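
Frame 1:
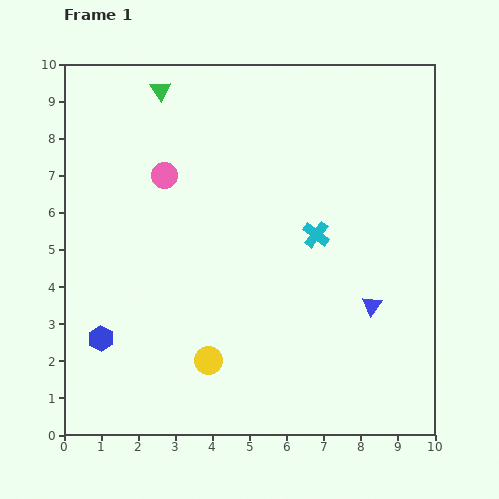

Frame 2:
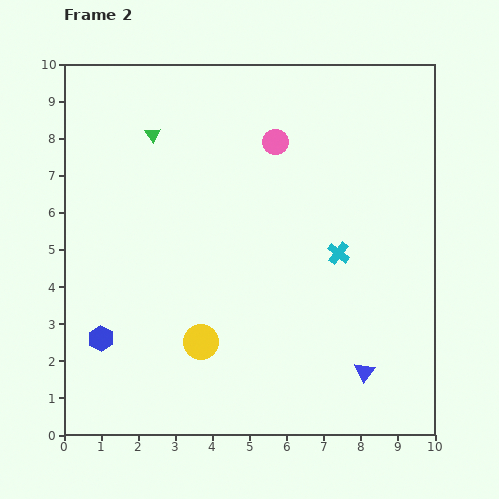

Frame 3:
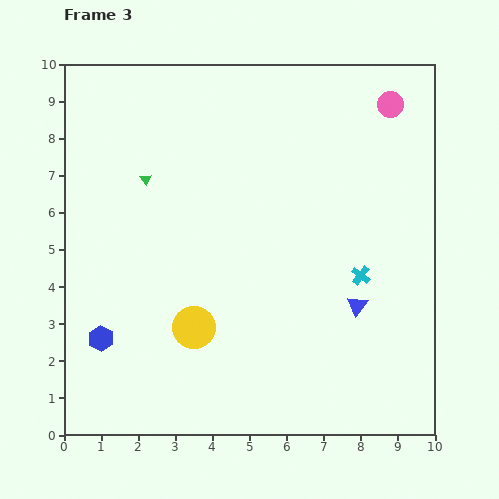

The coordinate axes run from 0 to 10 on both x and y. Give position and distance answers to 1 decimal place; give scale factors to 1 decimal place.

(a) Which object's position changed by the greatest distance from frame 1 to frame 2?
the pink circle

(moved 3.1; next 1.8)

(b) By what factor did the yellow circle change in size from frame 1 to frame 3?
1.5×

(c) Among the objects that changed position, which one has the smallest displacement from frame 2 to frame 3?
the yellow circle

(moved 0.4)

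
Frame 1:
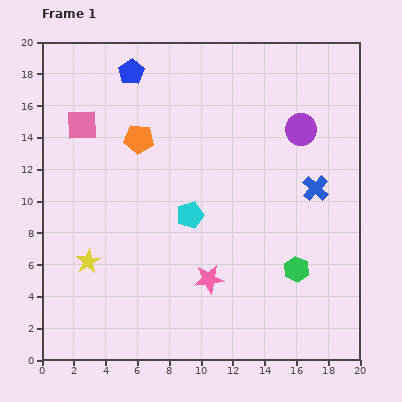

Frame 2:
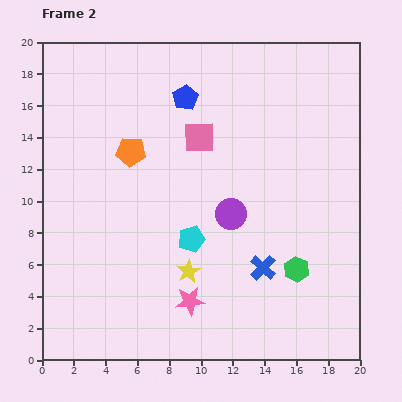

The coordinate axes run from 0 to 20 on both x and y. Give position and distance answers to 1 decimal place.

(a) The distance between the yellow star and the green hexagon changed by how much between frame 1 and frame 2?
-6.3

Distance in frame 1: 13.1. Distance in frame 2: 6.8.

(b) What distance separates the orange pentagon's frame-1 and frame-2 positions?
0.9

The orange pentagon moved from (6.1, 13.9) to (5.6, 13.1), a distance of √(0.5² + 0.8²) ≈ 0.9.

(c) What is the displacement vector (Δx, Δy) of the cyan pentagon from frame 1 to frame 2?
(0.1, -1.5)

The cyan pentagon was at (9.3, 9.1) in frame 1 and (9.4, 7.6) in frame 2.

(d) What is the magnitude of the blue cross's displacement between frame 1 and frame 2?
6.0

The blue cross moved from (17.2, 10.8) to (13.9, 5.8), a distance of √(3.3² + 5.0²) ≈ 6.0.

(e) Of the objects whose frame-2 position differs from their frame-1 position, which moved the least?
the orange pentagon

(moved 0.9)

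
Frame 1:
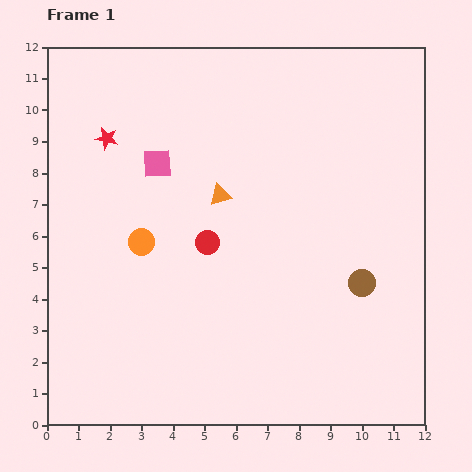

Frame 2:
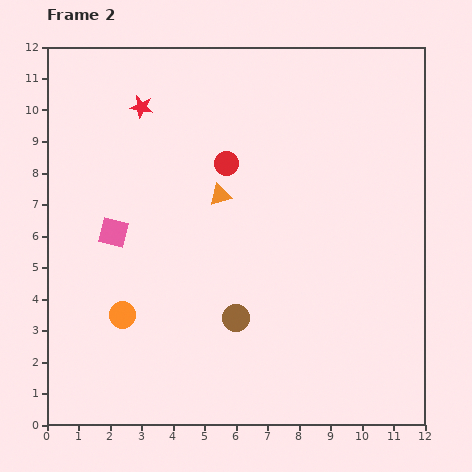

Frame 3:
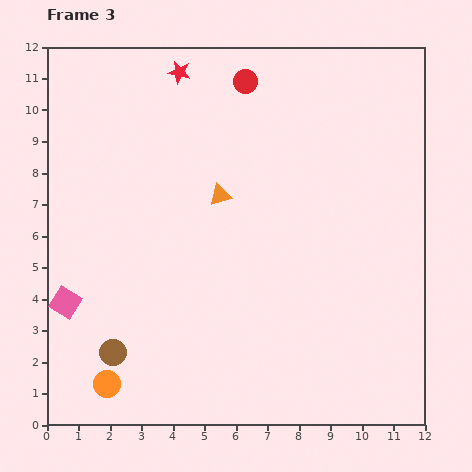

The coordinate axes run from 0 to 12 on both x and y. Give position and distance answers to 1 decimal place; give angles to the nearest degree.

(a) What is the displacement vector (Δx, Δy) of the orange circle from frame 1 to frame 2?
(-0.6, -2.3)

The orange circle was at (3.0, 5.8) in frame 1 and (2.4, 3.5) in frame 2.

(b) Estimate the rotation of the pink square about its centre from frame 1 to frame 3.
35° clockwise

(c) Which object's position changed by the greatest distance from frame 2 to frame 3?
the brown circle

(moved 4.1; next 2.7)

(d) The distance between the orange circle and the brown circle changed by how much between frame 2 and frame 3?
-2.6

Distance in frame 2: 3.6. Distance in frame 3: 1.0.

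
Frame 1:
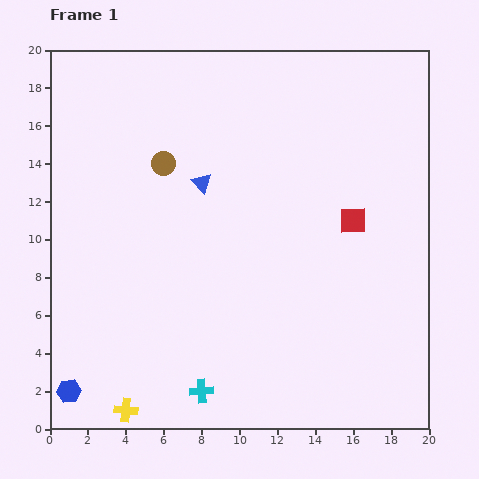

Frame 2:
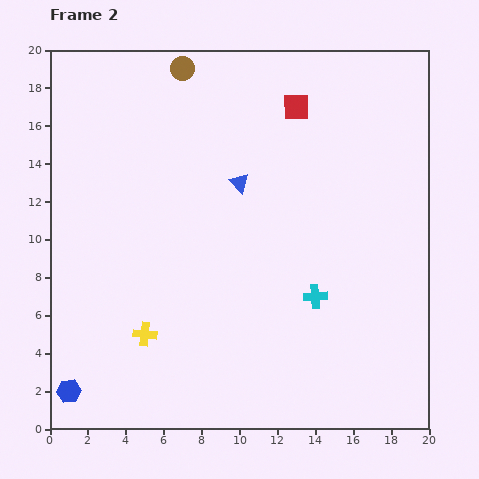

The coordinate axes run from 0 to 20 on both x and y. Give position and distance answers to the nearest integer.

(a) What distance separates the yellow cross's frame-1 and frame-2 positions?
4

The yellow cross moved from (4, 1) to (5, 5), a distance of √(1² + 4²) ≈ 4.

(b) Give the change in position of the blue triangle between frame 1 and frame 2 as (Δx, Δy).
(2, 0)

The blue triangle was at (8, 13) in frame 1 and (10, 13) in frame 2.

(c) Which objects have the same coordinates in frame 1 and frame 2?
the blue hexagon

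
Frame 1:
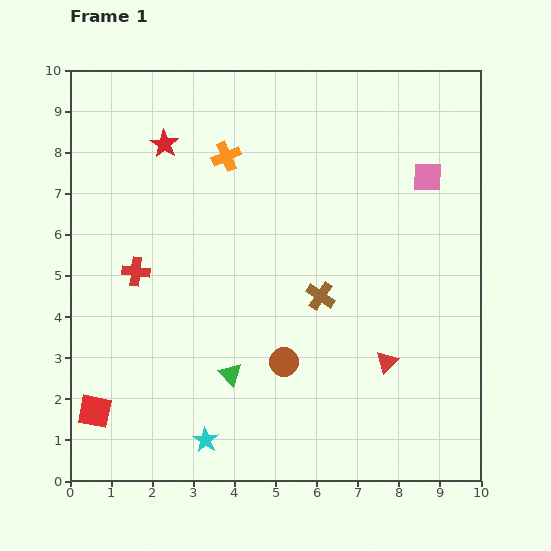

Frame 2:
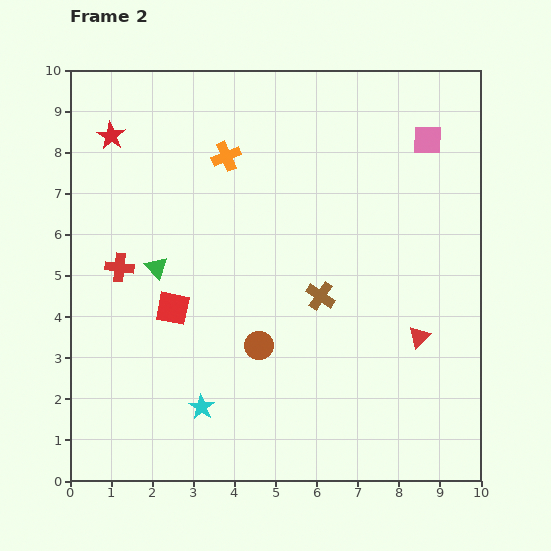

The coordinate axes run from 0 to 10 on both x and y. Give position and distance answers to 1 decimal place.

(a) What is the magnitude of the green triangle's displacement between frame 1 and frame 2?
3.2

The green triangle moved from (3.9, 2.6) to (2.1, 5.2), a distance of √(1.8² + 2.6²) ≈ 3.2.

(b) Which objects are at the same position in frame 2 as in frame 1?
the brown cross, the orange cross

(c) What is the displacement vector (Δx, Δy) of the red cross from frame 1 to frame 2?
(-0.4, 0.1)

The red cross was at (1.6, 5.1) in frame 1 and (1.2, 5.2) in frame 2.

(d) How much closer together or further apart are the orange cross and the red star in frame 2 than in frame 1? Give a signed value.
+1.3

Distance in frame 1: 1.5. Distance in frame 2: 2.8.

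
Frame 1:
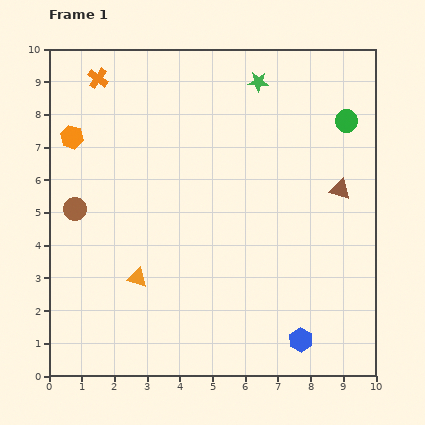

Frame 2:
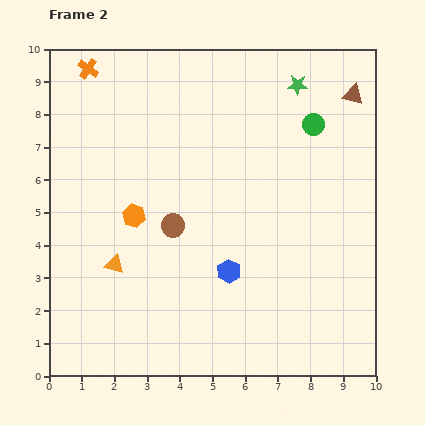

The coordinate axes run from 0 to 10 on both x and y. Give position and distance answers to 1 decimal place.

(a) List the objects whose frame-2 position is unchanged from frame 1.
none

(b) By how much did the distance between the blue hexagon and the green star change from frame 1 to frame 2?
-1.9

Distance in frame 1: 8.0. Distance in frame 2: 6.1.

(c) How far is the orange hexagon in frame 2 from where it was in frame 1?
3.1

The orange hexagon moved from (0.7, 7.3) to (2.6, 4.9), a distance of √(1.9² + 2.4²) ≈ 3.1.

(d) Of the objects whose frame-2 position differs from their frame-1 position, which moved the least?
the orange cross

(moved 0.4)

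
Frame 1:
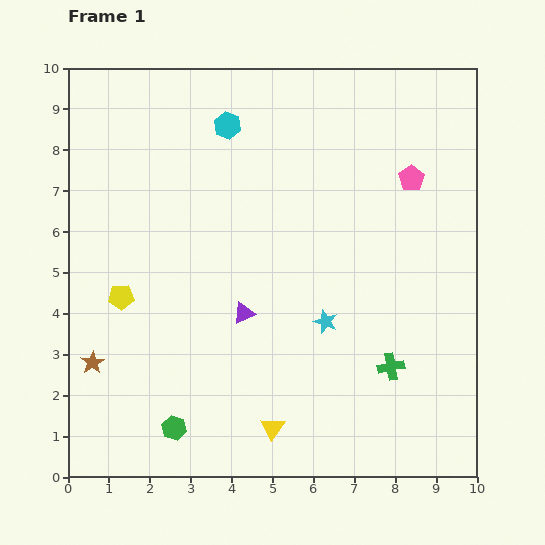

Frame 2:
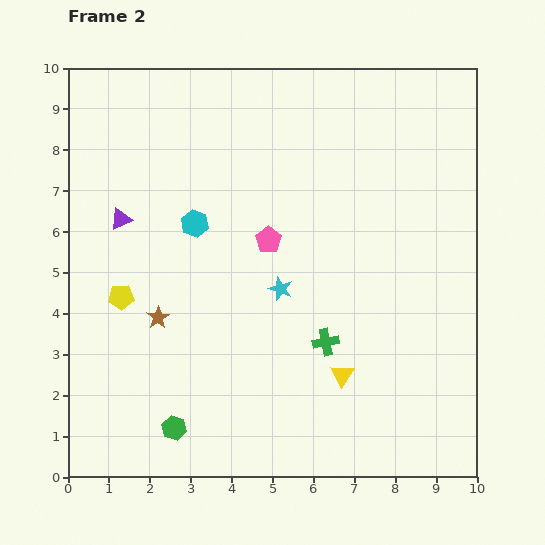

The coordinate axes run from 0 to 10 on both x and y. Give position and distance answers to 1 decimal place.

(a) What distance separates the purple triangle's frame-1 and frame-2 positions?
3.8

The purple triangle moved from (4.3, 4.0) to (1.3, 6.3), a distance of √(3.0² + 2.3²) ≈ 3.8.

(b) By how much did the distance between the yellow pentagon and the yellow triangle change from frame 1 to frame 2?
+0.8

Distance in frame 1: 4.9. Distance in frame 2: 5.7.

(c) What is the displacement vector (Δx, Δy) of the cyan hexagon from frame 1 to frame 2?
(-0.8, -2.4)

The cyan hexagon was at (3.9, 8.6) in frame 1 and (3.1, 6.2) in frame 2.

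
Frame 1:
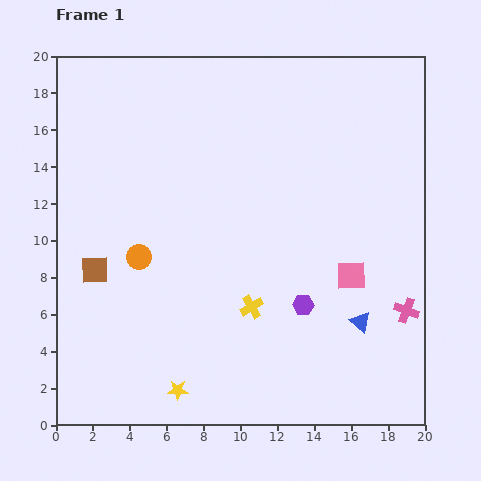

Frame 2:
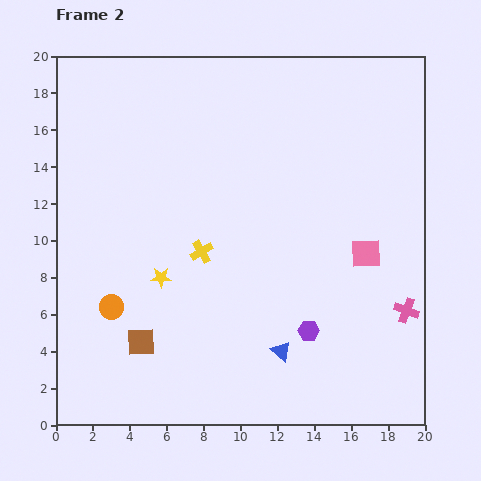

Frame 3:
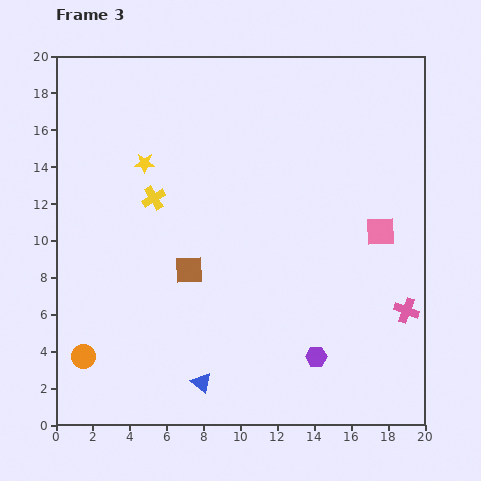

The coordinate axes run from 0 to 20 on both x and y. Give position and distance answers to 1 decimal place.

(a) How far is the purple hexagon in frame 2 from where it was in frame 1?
1.4

The purple hexagon moved from (13.4, 6.5) to (13.7, 5.1), a distance of √(0.3² + 1.4²) ≈ 1.4.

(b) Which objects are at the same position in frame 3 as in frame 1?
the pink cross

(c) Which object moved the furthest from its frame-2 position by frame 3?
the yellow star

(moved 6.3; next 4.7)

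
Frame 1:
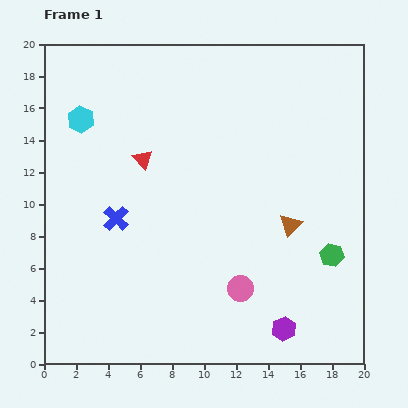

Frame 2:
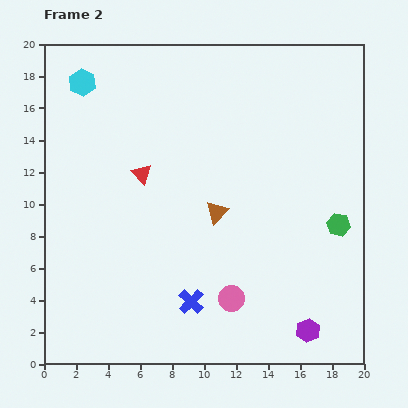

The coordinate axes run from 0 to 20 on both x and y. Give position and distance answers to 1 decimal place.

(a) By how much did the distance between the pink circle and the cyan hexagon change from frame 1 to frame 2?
+1.8

Distance in frame 1: 14.6. Distance in frame 2: 16.4.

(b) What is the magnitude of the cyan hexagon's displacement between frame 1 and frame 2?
2.3

The cyan hexagon moved from (2.3, 15.3) to (2.4, 17.6), a distance of √(0.1² + 2.3²) ≈ 2.3.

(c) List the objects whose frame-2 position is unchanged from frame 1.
none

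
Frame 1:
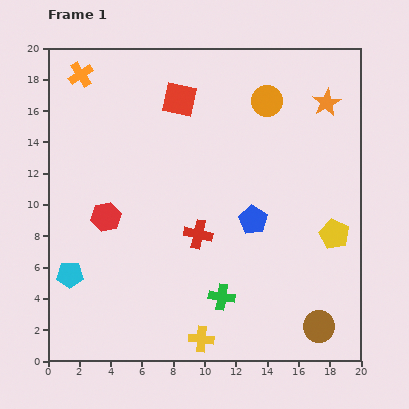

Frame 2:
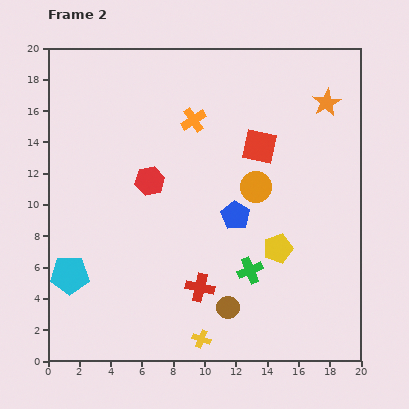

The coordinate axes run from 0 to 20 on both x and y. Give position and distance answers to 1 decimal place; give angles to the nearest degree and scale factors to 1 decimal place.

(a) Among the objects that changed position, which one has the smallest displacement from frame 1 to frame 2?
the blue pentagon

(moved 1.1)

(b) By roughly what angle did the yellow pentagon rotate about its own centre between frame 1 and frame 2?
28° clockwise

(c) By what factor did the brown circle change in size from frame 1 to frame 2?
0.7×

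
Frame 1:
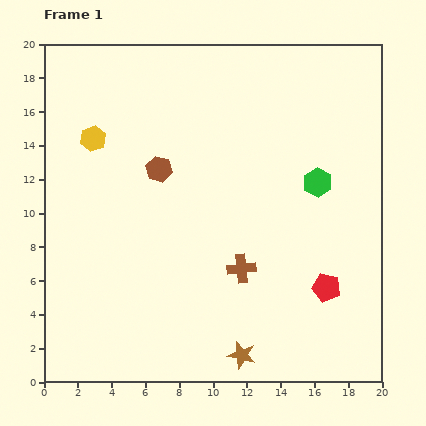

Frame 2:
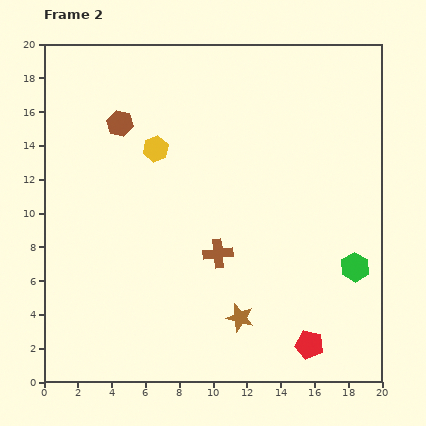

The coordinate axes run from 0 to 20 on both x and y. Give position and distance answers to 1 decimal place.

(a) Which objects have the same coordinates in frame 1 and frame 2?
none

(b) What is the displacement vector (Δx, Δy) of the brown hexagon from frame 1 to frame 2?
(-2.3, 2.7)

The brown hexagon was at (6.8, 12.6) in frame 1 and (4.5, 15.3) in frame 2.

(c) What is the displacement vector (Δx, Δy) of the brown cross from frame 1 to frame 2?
(-1.4, 0.9)

The brown cross was at (11.7, 6.7) in frame 1 and (10.3, 7.6) in frame 2.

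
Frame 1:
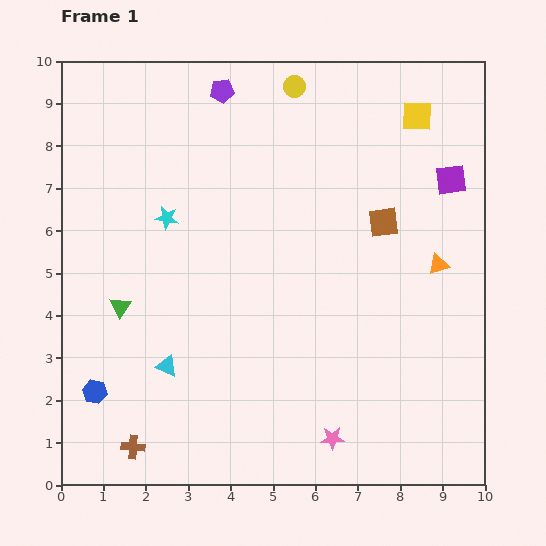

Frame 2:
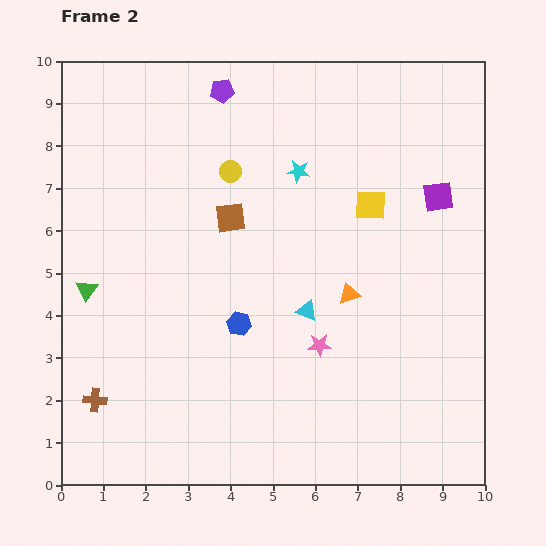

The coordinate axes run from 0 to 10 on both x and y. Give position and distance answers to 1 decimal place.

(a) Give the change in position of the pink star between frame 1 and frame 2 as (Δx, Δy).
(-0.3, 2.2)

The pink star was at (6.4, 1.1) in frame 1 and (6.1, 3.3) in frame 2.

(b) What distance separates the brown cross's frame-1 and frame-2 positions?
1.4

The brown cross moved from (1.7, 0.9) to (0.8, 2.0), a distance of √(0.9² + 1.1²) ≈ 1.4.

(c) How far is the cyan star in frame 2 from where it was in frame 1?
3.3

The cyan star moved from (2.5, 6.3) to (5.6, 7.4), a distance of √(3.1² + 1.1²) ≈ 3.3.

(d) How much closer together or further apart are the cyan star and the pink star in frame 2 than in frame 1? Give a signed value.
-2.4

Distance in frame 1: 6.5. Distance in frame 2: 4.1.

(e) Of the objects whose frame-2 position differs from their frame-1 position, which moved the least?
the purple square

(moved 0.5)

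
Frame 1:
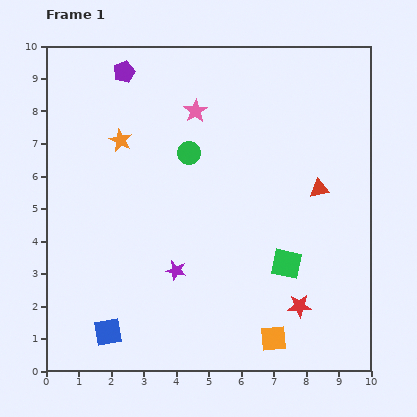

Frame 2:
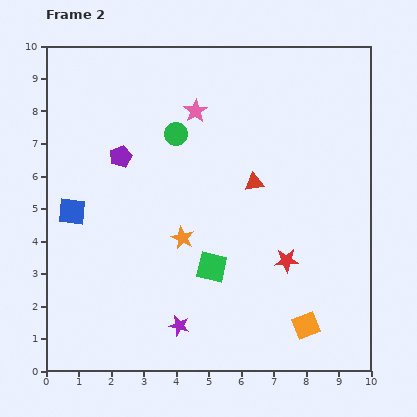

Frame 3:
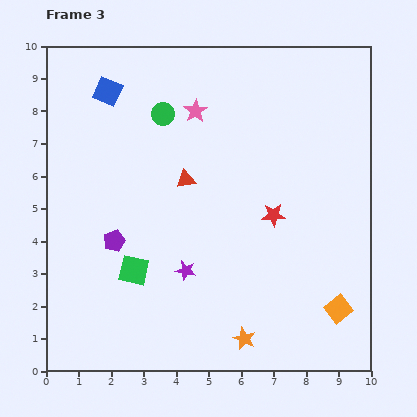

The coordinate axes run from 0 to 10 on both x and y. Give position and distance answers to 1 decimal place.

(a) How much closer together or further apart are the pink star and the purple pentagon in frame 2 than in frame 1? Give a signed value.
+0.2

Distance in frame 1: 2.5. Distance in frame 2: 2.7.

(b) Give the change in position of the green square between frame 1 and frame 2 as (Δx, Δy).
(-2.3, -0.1)

The green square was at (7.4, 3.3) in frame 1 and (5.1, 3.2) in frame 2.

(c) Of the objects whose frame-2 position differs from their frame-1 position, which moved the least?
the green circle

(moved 0.7)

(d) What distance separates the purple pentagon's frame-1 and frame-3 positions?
5.2

The purple pentagon moved from (2.4, 9.2) to (2.1, 4.0), a distance of √(0.3² + 5.2²) ≈ 5.2.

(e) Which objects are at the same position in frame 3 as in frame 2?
the pink star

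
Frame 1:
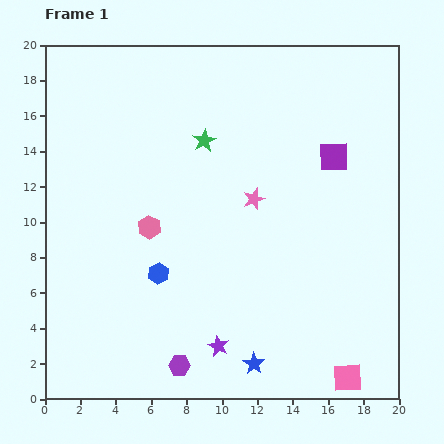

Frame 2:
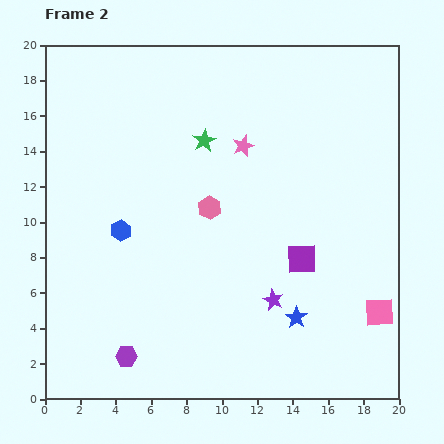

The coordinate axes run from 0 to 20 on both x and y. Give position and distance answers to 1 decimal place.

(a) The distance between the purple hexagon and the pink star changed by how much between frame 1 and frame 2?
+3.3

Distance in frame 1: 10.3. Distance in frame 2: 13.6.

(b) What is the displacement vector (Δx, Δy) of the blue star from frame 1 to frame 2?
(2.4, 2.6)

The blue star was at (11.8, 2.0) in frame 1 and (14.2, 4.6) in frame 2.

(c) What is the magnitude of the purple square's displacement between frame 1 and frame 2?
6.1

The purple square moved from (16.3, 13.7) to (14.5, 7.9), a distance of √(1.8² + 5.8²) ≈ 6.1.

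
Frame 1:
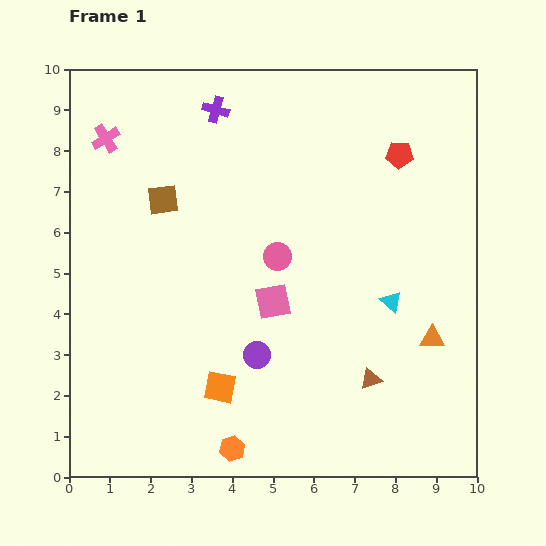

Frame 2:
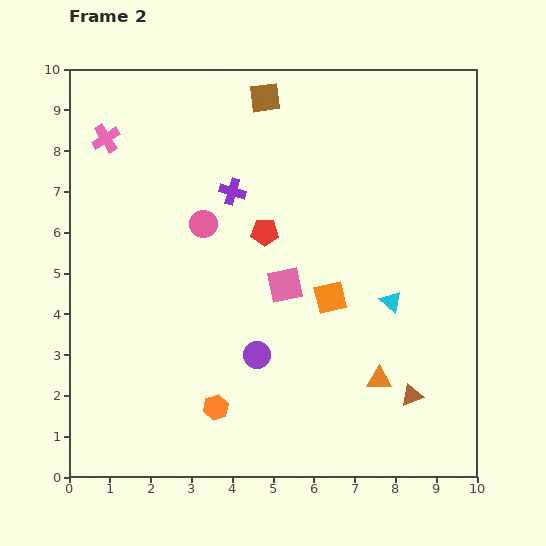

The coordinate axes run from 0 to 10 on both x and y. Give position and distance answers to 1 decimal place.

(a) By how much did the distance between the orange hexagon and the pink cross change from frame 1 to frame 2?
-1.1

Distance in frame 1: 8.2. Distance in frame 2: 7.1.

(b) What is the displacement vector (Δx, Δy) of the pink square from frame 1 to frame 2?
(0.3, 0.4)

The pink square was at (5.0, 4.3) in frame 1 and (5.3, 4.7) in frame 2.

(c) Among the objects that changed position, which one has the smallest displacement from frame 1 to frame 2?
the pink square

(moved 0.5)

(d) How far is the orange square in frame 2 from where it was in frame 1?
3.5

The orange square moved from (3.7, 2.2) to (6.4, 4.4), a distance of √(2.7² + 2.2²) ≈ 3.5.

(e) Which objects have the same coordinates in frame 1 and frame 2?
the purple circle, the cyan triangle, the pink cross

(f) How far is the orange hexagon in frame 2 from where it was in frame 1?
1.1

The orange hexagon moved from (4.0, 0.7) to (3.6, 1.7), a distance of √(0.4² + 1.0²) ≈ 1.1.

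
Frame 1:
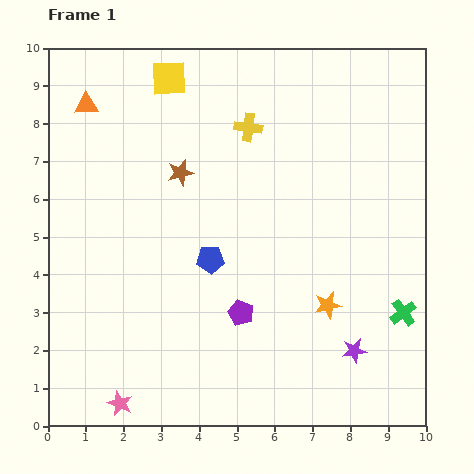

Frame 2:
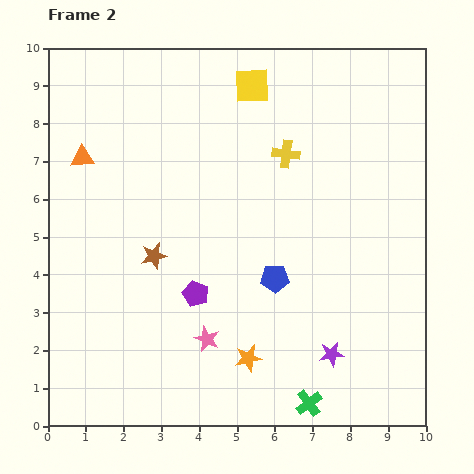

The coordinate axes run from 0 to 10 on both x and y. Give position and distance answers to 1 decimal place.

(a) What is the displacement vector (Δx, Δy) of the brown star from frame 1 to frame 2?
(-0.7, -2.2)

The brown star was at (3.5, 6.7) in frame 1 and (2.8, 4.5) in frame 2.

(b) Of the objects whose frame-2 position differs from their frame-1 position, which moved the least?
the purple star

(moved 0.6)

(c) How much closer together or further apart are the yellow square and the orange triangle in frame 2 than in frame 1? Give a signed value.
+2.6

Distance in frame 1: 2.3. Distance in frame 2: 4.9.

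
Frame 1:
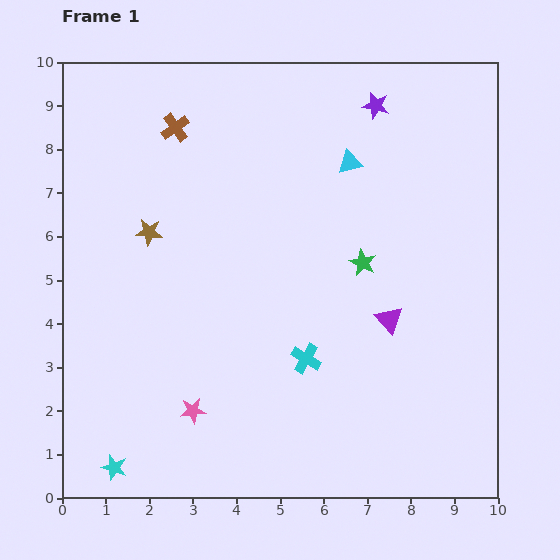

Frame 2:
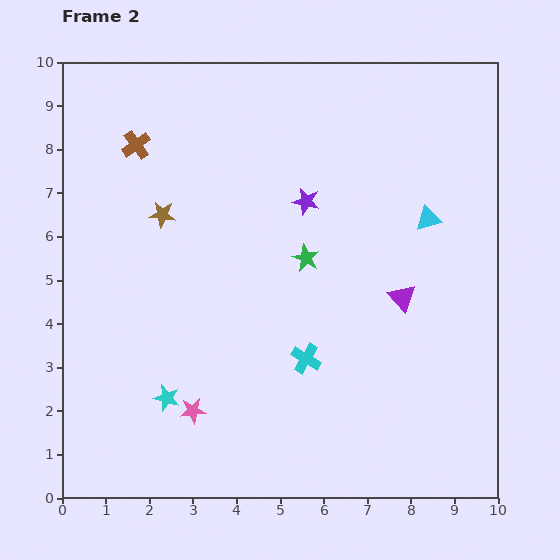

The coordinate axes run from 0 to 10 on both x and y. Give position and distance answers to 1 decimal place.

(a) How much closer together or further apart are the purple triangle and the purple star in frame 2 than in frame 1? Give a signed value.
-1.8

Distance in frame 1: 4.9. Distance in frame 2: 3.1.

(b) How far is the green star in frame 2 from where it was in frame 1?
1.3

The green star moved from (6.9, 5.4) to (5.6, 5.5), a distance of √(1.3² + 0.1²) ≈ 1.3.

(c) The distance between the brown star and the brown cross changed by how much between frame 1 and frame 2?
-0.8

Distance in frame 1: 2.5. Distance in frame 2: 1.7.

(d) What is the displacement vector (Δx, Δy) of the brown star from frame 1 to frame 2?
(0.3, 0.4)

The brown star was at (2.0, 6.1) in frame 1 and (2.3, 6.5) in frame 2.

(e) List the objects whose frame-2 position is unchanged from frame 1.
the pink star, the cyan cross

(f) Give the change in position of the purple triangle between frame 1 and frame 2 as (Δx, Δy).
(0.3, 0.5)

The purple triangle was at (7.5, 4.1) in frame 1 and (7.8, 4.6) in frame 2.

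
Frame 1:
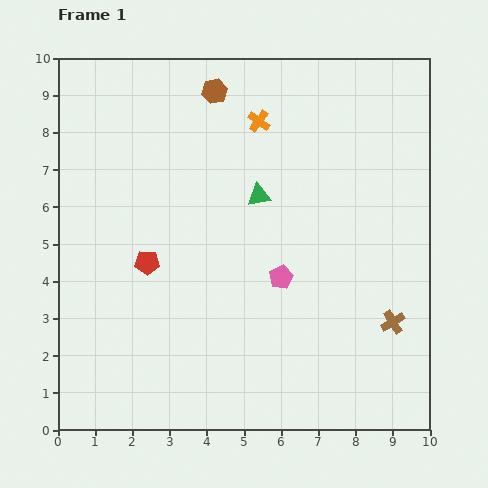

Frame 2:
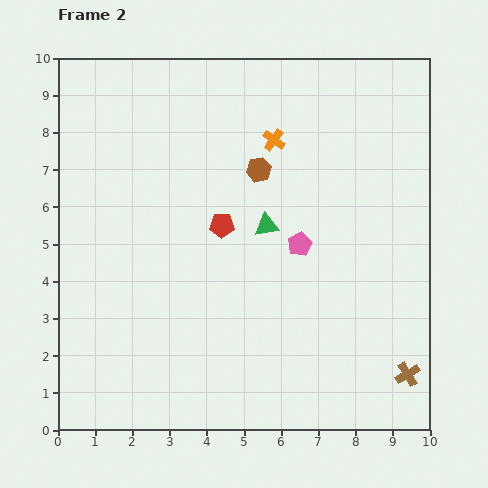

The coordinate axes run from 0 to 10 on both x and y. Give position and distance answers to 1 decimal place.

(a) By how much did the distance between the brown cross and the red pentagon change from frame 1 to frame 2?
-0.4

Distance in frame 1: 6.8. Distance in frame 2: 6.4.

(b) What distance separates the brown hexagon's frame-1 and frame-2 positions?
2.4

The brown hexagon moved from (4.2, 9.1) to (5.4, 7.0), a distance of √(1.2² + 2.1²) ≈ 2.4.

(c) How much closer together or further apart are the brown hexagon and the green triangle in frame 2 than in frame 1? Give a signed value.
-1.5

Distance in frame 1: 3.0. Distance in frame 2: 1.5.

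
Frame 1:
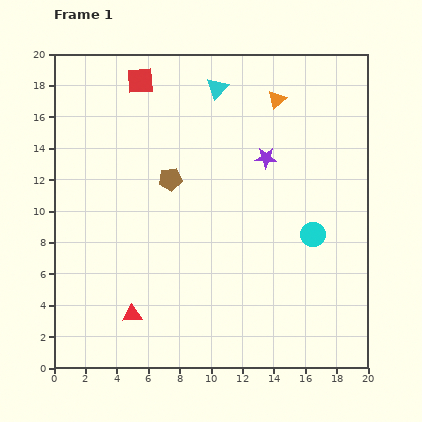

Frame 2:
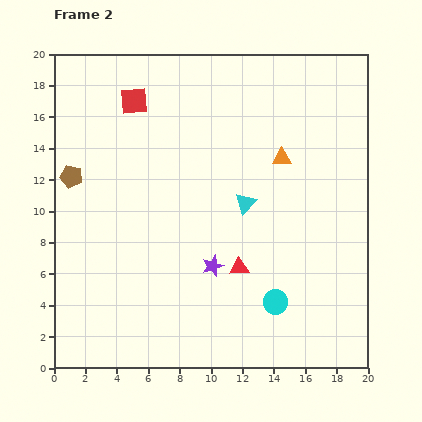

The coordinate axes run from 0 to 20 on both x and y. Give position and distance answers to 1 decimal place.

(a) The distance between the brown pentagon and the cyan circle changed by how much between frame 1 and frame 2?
+5.6

Distance in frame 1: 9.7. Distance in frame 2: 15.3.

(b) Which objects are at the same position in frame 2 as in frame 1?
none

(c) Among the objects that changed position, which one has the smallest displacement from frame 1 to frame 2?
the red square

(moved 1.4)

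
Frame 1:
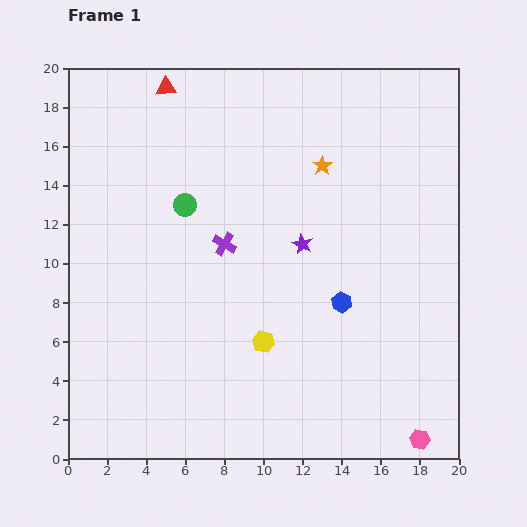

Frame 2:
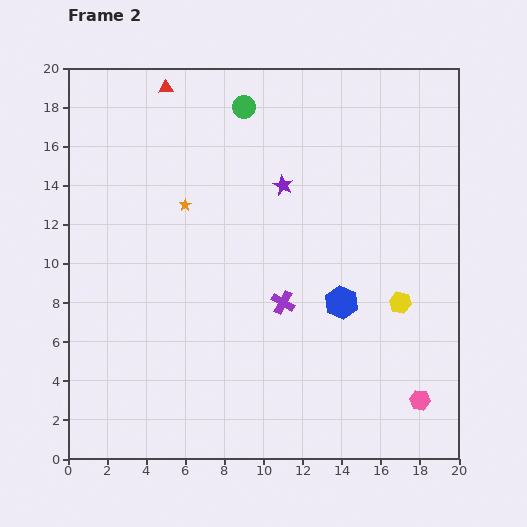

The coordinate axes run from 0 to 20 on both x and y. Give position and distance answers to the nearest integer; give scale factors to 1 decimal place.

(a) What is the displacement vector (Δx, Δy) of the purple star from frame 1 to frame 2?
(-1, 3)

The purple star was at (12, 11) in frame 1 and (11, 14) in frame 2.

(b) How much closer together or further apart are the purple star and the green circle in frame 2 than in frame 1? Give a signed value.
-2

Distance in frame 1: 6. Distance in frame 2: 4.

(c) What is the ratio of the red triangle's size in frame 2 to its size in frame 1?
0.7×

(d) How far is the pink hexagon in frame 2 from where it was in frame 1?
2

The pink hexagon moved from (18, 1) to (18, 3), a distance of √(0² + 2²) ≈ 2.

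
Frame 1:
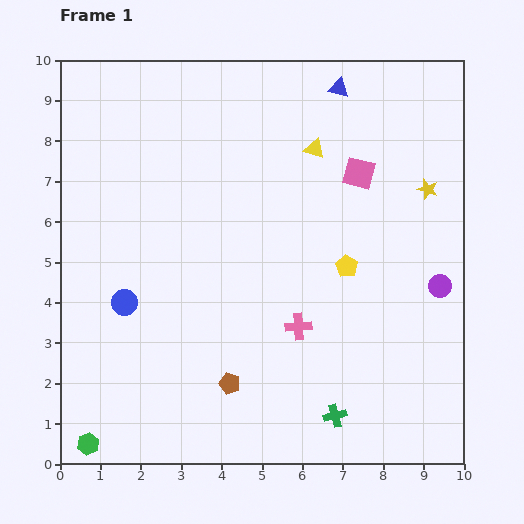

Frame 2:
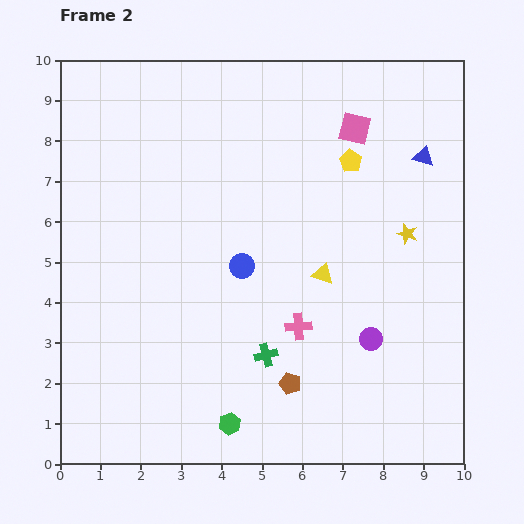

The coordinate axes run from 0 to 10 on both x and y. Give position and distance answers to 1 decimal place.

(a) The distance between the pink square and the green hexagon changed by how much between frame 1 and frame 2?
-1.6

Distance in frame 1: 9.5. Distance in frame 2: 7.9.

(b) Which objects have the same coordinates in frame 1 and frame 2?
the pink cross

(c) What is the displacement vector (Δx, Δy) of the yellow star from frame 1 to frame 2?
(-0.5, -1.1)

The yellow star was at (9.1, 6.8) in frame 1 and (8.6, 5.7) in frame 2.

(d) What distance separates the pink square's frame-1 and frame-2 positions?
1.1

The pink square moved from (7.4, 7.2) to (7.3, 8.3), a distance of √(0.1² + 1.1²) ≈ 1.1.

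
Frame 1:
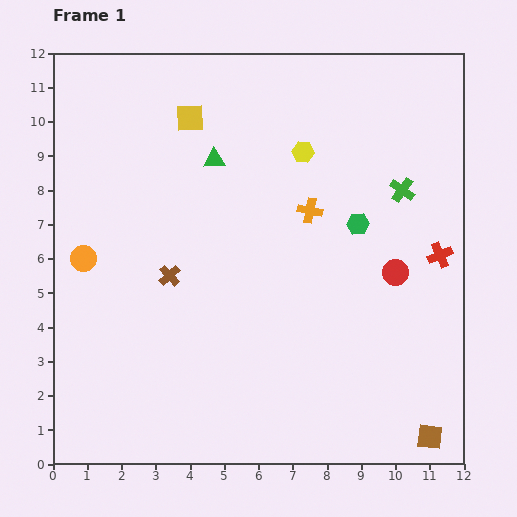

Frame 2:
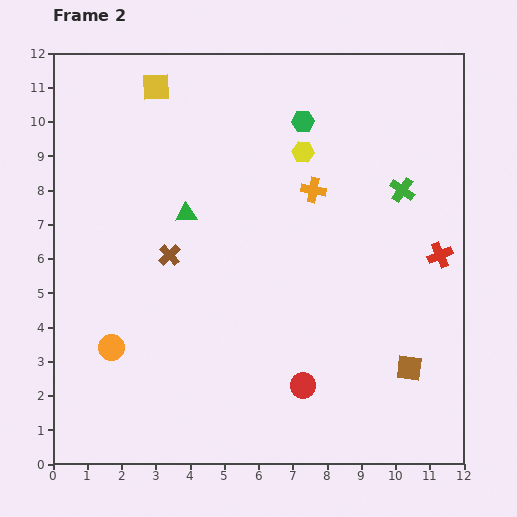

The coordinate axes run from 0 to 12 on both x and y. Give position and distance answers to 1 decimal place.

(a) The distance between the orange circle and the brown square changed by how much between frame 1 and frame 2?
-2.7

Distance in frame 1: 11.4. Distance in frame 2: 8.7.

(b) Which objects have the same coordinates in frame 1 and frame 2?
the red cross, the green cross, the yellow hexagon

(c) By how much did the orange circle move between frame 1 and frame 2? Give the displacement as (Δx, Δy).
(0.8, -2.6)

The orange circle was at (0.9, 6.0) in frame 1 and (1.7, 3.4) in frame 2.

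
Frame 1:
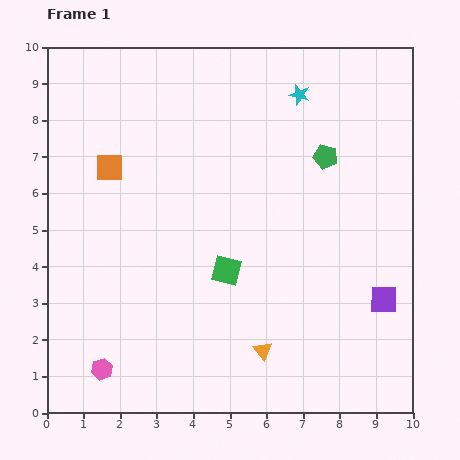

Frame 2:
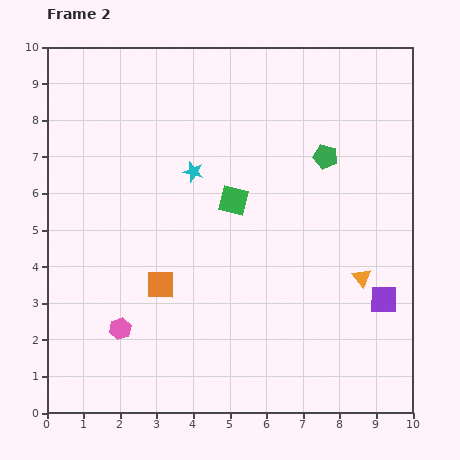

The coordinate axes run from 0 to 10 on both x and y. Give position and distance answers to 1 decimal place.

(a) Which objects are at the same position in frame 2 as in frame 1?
the green pentagon, the purple square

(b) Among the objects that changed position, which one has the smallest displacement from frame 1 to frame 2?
the pink hexagon

(moved 1.2)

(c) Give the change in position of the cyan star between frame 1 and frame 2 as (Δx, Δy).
(-2.9, -2.1)

The cyan star was at (6.9, 8.7) in frame 1 and (4.0, 6.6) in frame 2.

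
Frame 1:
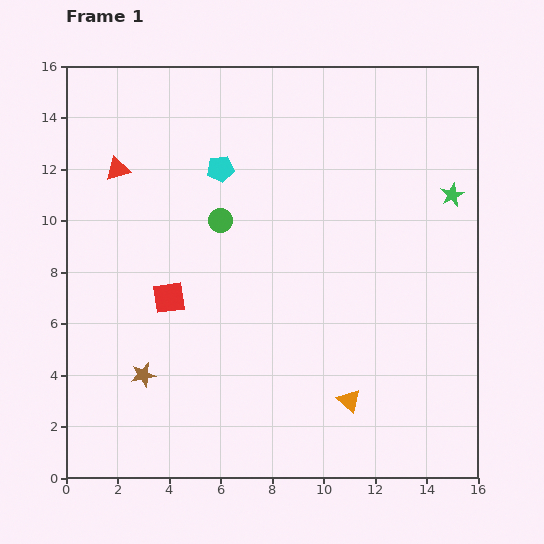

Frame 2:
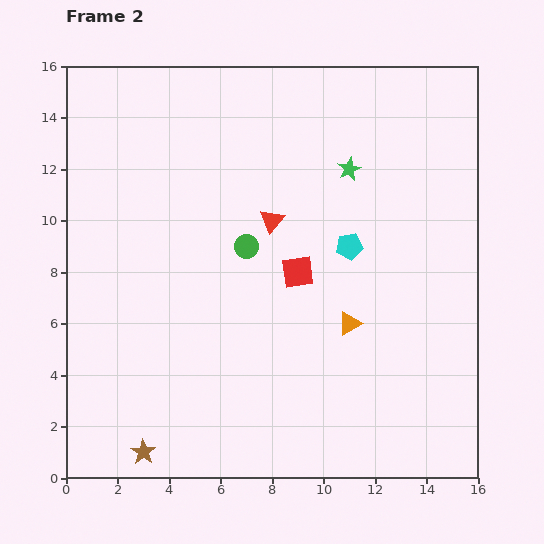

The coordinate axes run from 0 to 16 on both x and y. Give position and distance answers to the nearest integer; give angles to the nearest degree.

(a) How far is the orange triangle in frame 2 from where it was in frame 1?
3

The orange triangle moved from (11, 3) to (11, 6), a distance of √(0² + 3²) ≈ 3.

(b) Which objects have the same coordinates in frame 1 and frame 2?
none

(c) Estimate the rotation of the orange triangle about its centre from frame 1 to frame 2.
46° clockwise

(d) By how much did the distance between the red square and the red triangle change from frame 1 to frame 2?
-3

Distance in frame 1: 5. Distance in frame 2: 2.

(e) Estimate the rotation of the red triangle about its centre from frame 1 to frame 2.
34° counter-clockwise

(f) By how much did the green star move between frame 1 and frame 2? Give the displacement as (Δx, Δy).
(-4, 1)

The green star was at (15, 11) in frame 1 and (11, 12) in frame 2.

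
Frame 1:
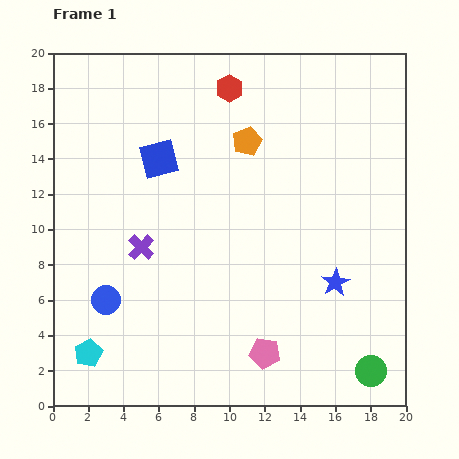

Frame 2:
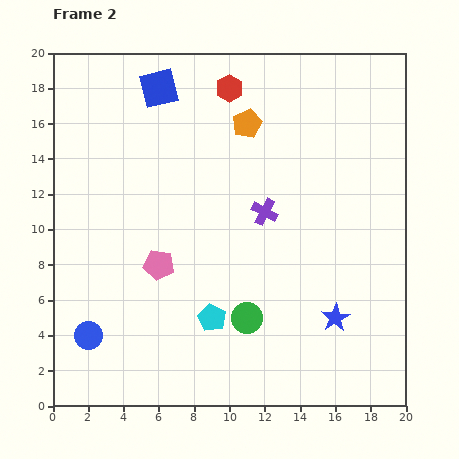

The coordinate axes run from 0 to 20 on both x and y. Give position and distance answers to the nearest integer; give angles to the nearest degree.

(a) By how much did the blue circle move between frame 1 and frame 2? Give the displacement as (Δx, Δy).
(-1, -2)

The blue circle was at (3, 6) in frame 1 and (2, 4) in frame 2.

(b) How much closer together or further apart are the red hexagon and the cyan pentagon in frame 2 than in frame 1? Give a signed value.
-4

Distance in frame 1: 17. Distance in frame 2: 13.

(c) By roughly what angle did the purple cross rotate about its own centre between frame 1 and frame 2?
17° counter-clockwise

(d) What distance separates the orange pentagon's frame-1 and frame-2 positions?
1

The orange pentagon moved from (11, 15) to (11, 16), a distance of √(0² + 1²) ≈ 1.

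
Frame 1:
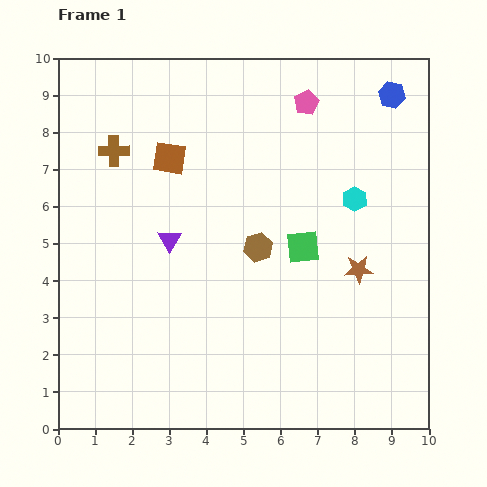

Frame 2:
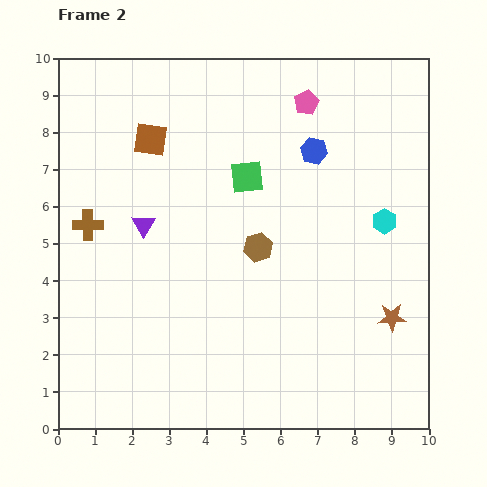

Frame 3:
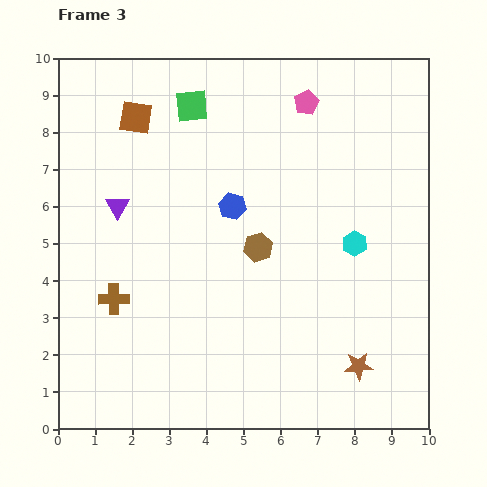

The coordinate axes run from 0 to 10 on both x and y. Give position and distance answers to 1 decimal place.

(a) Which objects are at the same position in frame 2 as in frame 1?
the pink pentagon, the brown hexagon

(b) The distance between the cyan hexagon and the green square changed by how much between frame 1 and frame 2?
+2.0

Distance in frame 1: 1.9. Distance in frame 2: 3.9.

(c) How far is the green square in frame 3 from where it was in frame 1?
4.8

The green square moved from (6.6, 4.9) to (3.6, 8.7), a distance of √(3.0² + 3.8²) ≈ 4.8.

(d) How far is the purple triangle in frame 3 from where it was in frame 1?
1.7

The purple triangle moved from (3.0, 5.1) to (1.6, 6.0), a distance of √(1.4² + 0.9²) ≈ 1.7.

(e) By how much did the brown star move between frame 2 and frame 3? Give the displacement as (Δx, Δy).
(-0.9, -1.3)

The brown star was at (9.0, 3.0) in frame 2 and (8.1, 1.7) in frame 3.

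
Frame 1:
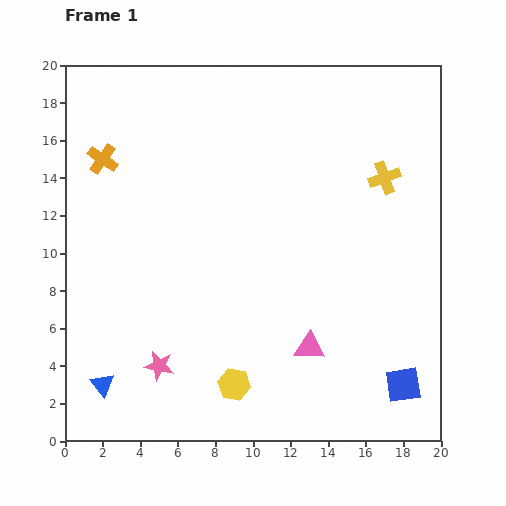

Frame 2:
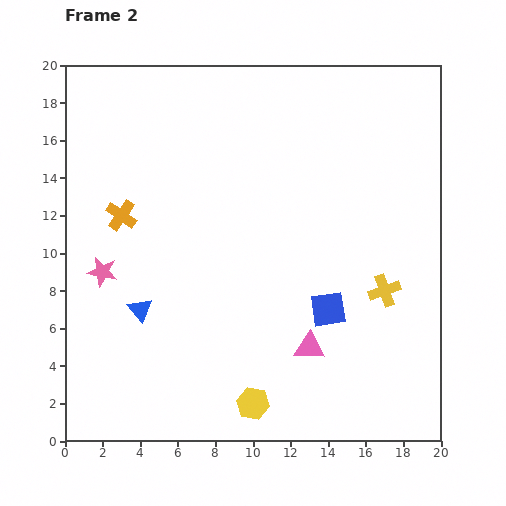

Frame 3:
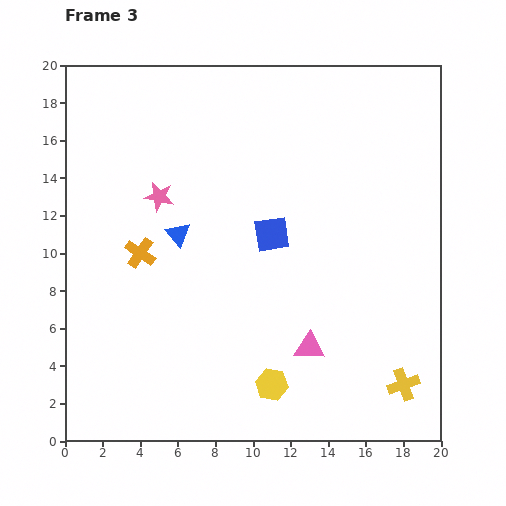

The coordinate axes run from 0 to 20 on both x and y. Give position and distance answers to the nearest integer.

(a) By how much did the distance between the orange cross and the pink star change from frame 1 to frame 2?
-8

Distance in frame 1: 11. Distance in frame 2: 3.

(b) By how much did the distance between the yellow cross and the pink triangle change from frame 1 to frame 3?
-5

Distance in frame 1: 10. Distance in frame 3: 5.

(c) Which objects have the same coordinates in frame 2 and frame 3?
the pink triangle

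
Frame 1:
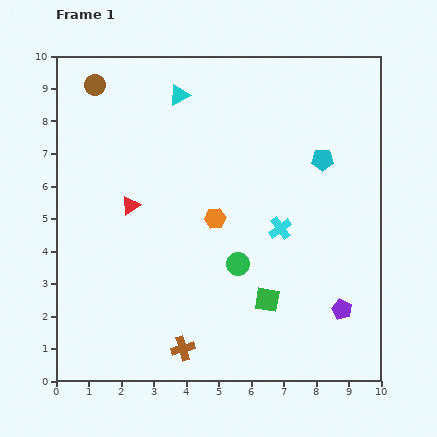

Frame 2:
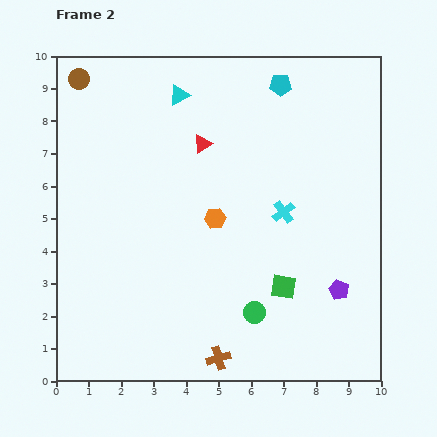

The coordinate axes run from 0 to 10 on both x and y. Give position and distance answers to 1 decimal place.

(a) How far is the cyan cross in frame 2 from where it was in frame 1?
0.5

The cyan cross moved from (6.9, 4.7) to (7.0, 5.2), a distance of √(0.1² + 0.5²) ≈ 0.5.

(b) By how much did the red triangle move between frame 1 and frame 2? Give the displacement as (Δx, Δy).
(2.2, 1.9)

The red triangle was at (2.3, 5.4) in frame 1 and (4.5, 7.3) in frame 2.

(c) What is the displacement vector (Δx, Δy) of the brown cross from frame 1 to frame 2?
(1.1, -0.3)

The brown cross was at (3.9, 1.0) in frame 1 and (5.0, 0.7) in frame 2.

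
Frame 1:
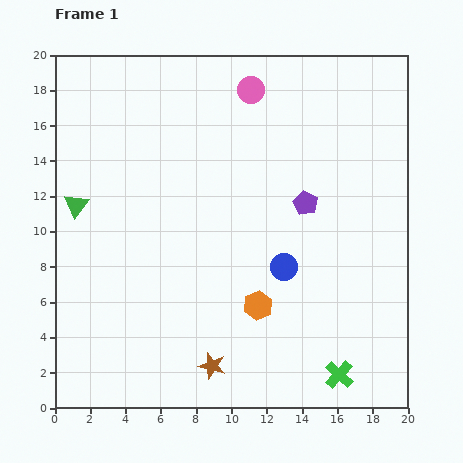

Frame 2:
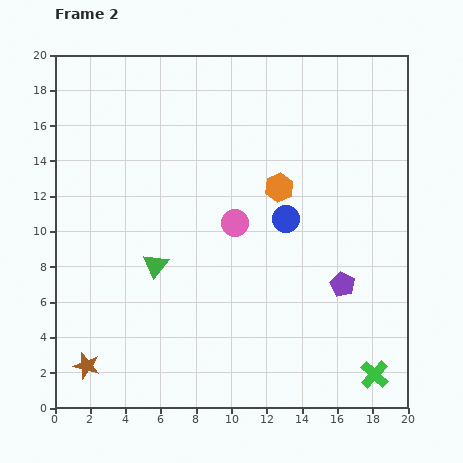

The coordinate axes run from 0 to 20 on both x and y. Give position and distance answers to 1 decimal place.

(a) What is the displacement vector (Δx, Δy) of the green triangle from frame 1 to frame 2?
(4.5, -3.4)

The green triangle was at (1.2, 11.5) in frame 1 and (5.7, 8.1) in frame 2.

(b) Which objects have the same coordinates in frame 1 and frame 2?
none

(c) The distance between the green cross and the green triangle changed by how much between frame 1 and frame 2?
-3.8

Distance in frame 1: 17.7. Distance in frame 2: 13.9.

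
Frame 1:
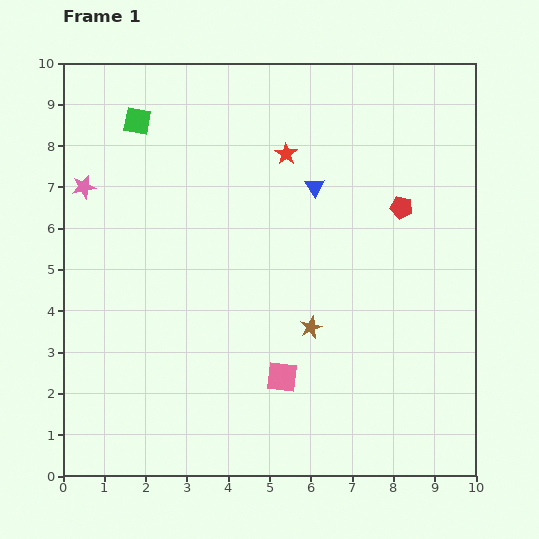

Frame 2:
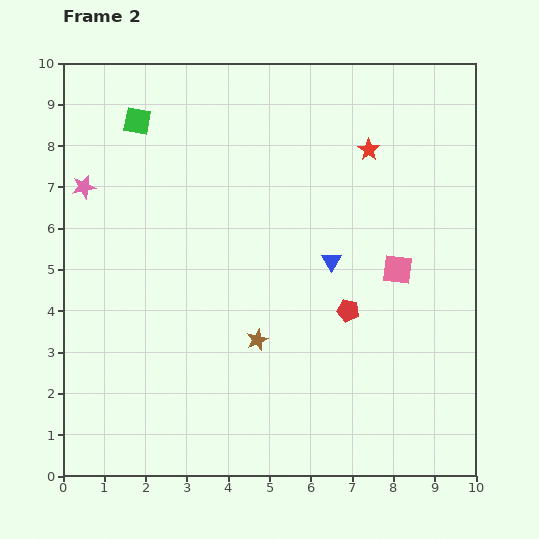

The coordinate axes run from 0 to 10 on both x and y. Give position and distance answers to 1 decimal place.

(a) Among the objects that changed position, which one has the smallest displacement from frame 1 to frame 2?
the brown star

(moved 1.3)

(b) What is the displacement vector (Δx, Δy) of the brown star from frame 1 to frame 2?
(-1.3, -0.3)

The brown star was at (6.0, 3.6) in frame 1 and (4.7, 3.3) in frame 2.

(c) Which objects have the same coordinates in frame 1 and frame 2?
the pink star, the green square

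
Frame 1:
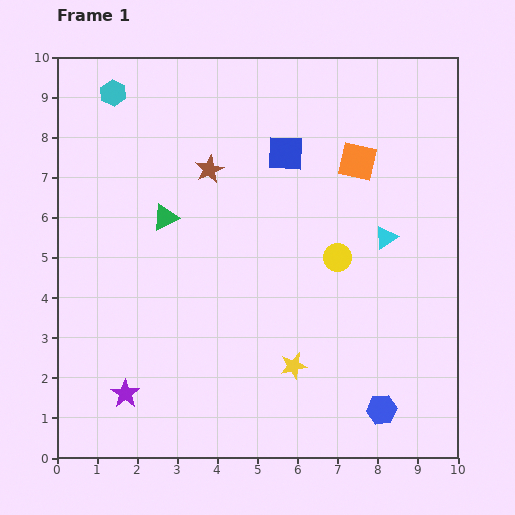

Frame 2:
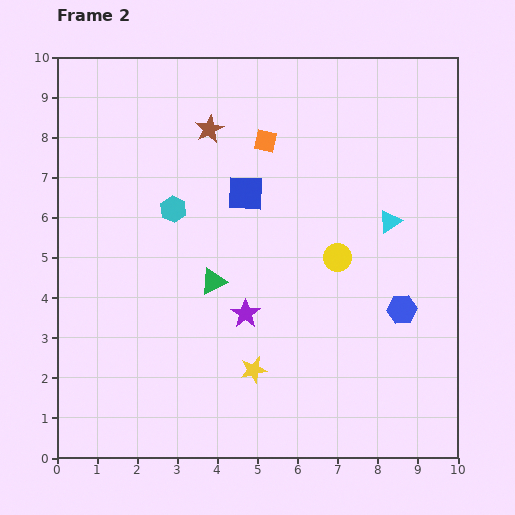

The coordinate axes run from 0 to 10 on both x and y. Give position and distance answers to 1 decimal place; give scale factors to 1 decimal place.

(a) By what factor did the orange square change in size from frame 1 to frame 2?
0.6×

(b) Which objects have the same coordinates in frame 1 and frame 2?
the yellow circle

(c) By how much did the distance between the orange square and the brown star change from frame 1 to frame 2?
-2.3

Distance in frame 1: 3.7. Distance in frame 2: 1.4.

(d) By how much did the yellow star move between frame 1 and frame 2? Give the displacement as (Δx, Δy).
(-1.0, -0.1)

The yellow star was at (5.9, 2.3) in frame 1 and (4.9, 2.2) in frame 2.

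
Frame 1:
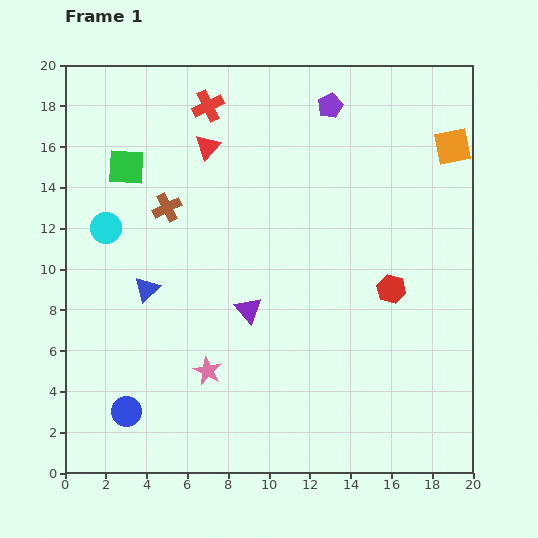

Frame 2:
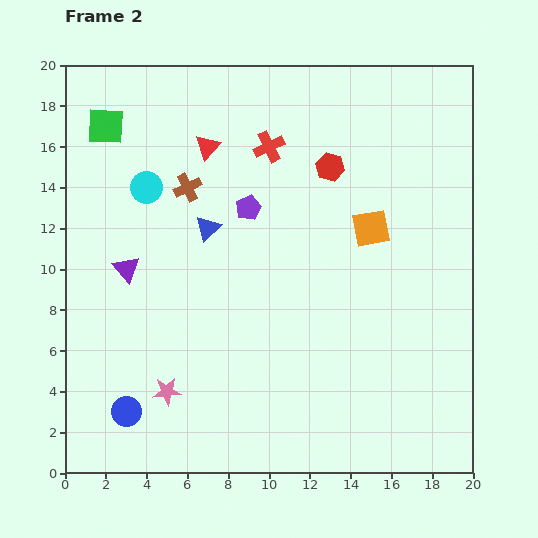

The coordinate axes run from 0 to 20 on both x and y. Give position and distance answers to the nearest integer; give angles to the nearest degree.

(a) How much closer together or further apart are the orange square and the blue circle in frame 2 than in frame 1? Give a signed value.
-6

Distance in frame 1: 21. Distance in frame 2: 15.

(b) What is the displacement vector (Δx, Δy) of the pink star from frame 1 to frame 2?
(-2, -1)

The pink star was at (7, 5) in frame 1 and (5, 4) in frame 2.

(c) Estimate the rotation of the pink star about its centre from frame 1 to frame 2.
31° counter-clockwise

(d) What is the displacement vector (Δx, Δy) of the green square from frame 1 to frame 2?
(-1, 2)

The green square was at (3, 15) in frame 1 and (2, 17) in frame 2.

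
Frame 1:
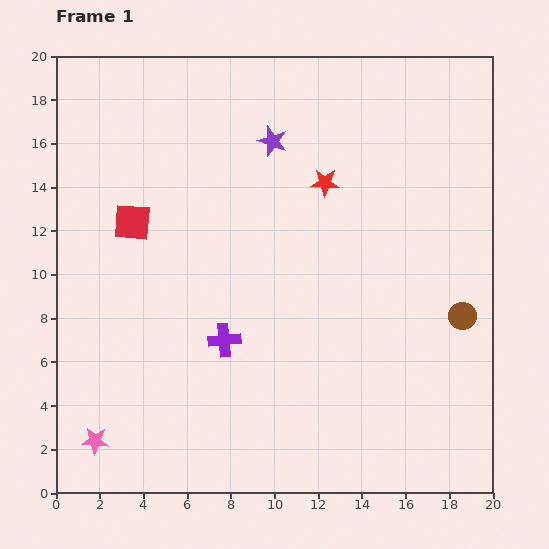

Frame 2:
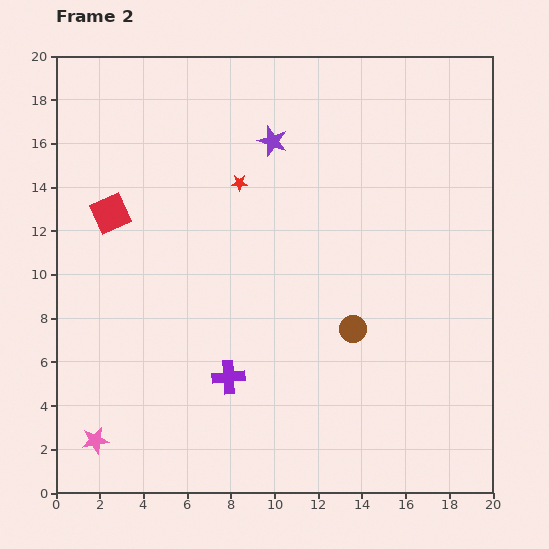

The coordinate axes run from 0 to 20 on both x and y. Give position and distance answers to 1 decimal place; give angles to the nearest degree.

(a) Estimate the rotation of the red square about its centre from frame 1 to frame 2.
29° counter-clockwise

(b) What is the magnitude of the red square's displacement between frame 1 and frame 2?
1.1

The red square moved from (3.5, 12.4) to (2.5, 12.8), a distance of √(1.0² + 0.4²) ≈ 1.1.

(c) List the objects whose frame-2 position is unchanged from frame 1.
the purple star, the pink star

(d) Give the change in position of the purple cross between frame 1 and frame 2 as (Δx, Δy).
(0.2, -1.7)

The purple cross was at (7.7, 7.0) in frame 1 and (7.9, 5.3) in frame 2.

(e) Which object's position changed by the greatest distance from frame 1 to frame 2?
the brown circle

(moved 5.0; next 3.9)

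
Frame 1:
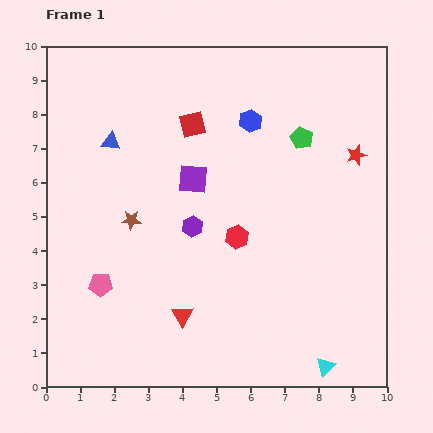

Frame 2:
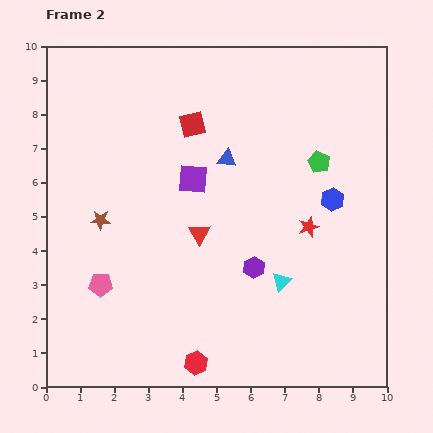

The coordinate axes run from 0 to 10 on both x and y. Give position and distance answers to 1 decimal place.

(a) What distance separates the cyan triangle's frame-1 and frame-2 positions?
2.8

The cyan triangle moved from (8.2, 0.6) to (6.9, 3.1), a distance of √(1.3² + 2.5²) ≈ 2.8.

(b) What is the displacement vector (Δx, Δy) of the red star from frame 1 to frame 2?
(-1.4, -2.1)

The red star was at (9.1, 6.8) in frame 1 and (7.7, 4.7) in frame 2.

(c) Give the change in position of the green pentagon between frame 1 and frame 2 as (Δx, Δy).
(0.5, -0.7)

The green pentagon was at (7.5, 7.3) in frame 1 and (8.0, 6.6) in frame 2.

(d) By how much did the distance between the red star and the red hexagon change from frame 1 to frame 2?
+1.0

Distance in frame 1: 4.2. Distance in frame 2: 5.2.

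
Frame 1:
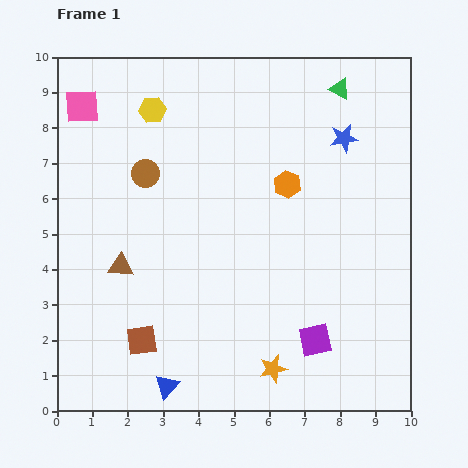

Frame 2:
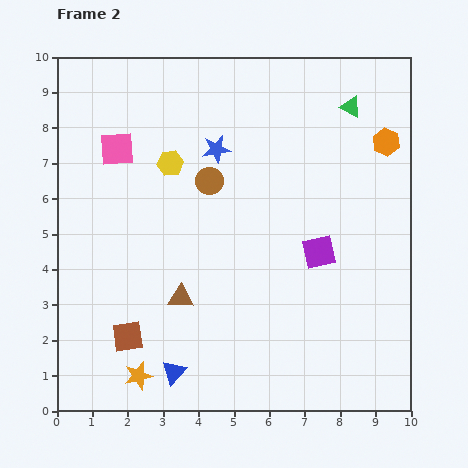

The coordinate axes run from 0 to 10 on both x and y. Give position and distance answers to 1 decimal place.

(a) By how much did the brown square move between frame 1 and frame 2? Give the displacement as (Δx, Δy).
(-0.4, 0.1)

The brown square was at (2.4, 2.0) in frame 1 and (2.0, 2.1) in frame 2.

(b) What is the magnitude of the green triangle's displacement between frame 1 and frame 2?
0.6

The green triangle moved from (8.0, 9.1) to (8.3, 8.6), a distance of √(0.3² + 0.5²) ≈ 0.6.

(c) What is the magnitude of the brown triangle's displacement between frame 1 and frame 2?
1.9

The brown triangle moved from (1.8, 4.1) to (3.5, 3.2), a distance of √(1.7² + 0.9²) ≈ 1.9.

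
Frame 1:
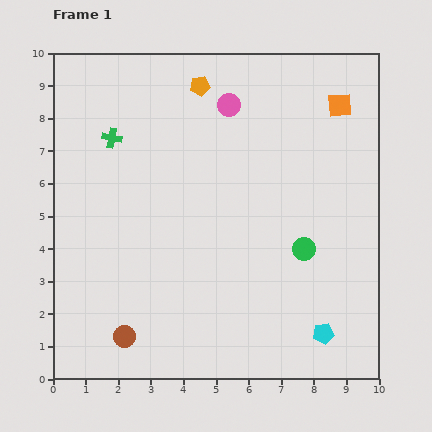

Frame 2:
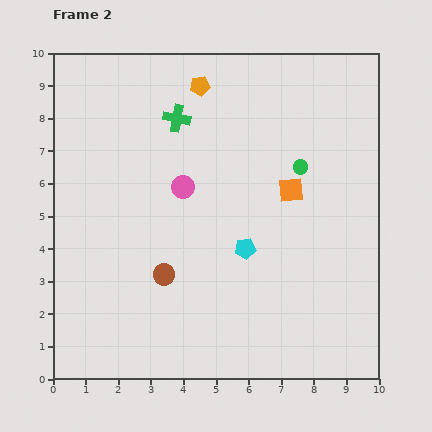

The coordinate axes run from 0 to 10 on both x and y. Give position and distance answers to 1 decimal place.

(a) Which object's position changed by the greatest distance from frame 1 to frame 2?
the cyan pentagon

(moved 3.5; next 3.0)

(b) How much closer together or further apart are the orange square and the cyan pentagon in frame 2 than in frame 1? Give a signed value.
-4.7

Distance in frame 1: 7.0. Distance in frame 2: 2.3.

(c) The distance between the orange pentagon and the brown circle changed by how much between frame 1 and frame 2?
-2.1

Distance in frame 1: 8.0. Distance in frame 2: 5.9.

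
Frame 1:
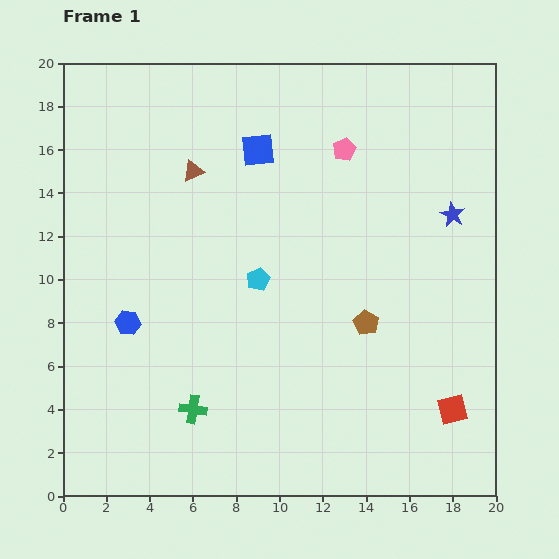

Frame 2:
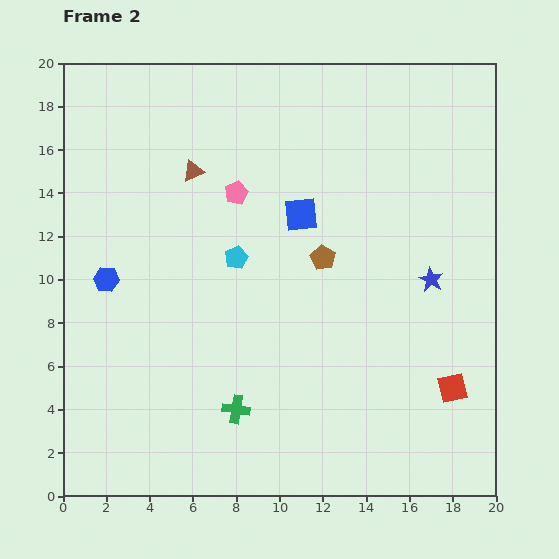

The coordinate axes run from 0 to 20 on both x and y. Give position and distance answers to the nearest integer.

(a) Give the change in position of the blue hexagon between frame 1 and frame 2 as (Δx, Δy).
(-1, 2)

The blue hexagon was at (3, 8) in frame 1 and (2, 10) in frame 2.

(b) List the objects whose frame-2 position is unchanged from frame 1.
the brown triangle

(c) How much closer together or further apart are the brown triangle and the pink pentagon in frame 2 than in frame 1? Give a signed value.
-5

Distance in frame 1: 7. Distance in frame 2: 2.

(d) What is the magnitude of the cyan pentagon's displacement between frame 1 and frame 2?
1

The cyan pentagon moved from (9, 10) to (8, 11), a distance of √(1² + 1²) ≈ 1.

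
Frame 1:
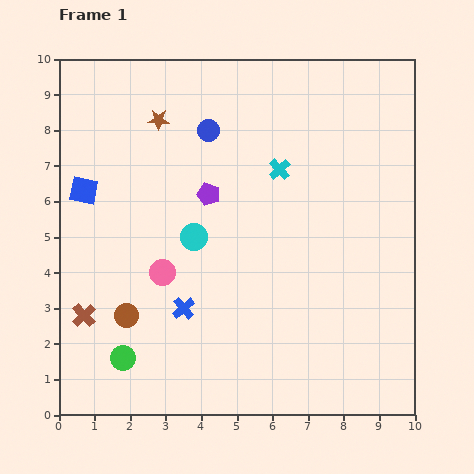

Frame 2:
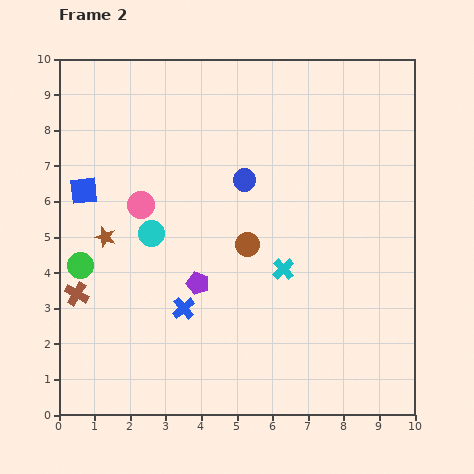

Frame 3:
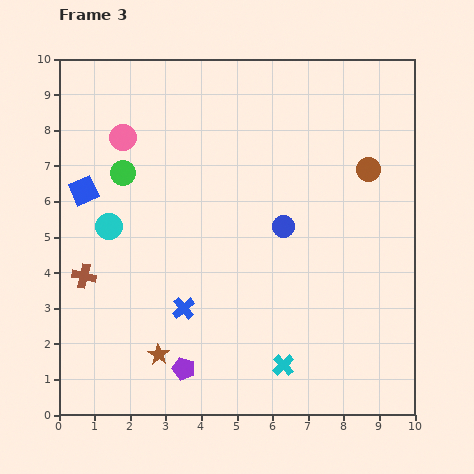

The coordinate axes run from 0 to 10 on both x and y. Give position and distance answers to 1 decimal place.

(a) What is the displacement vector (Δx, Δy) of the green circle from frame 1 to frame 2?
(-1.2, 2.6)

The green circle was at (1.8, 1.6) in frame 1 and (0.6, 4.2) in frame 2.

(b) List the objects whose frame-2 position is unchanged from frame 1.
the blue cross, the blue square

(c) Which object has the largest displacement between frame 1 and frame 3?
the brown circle

(moved 7.9; next 6.6)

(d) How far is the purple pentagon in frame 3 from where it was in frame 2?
2.4

The purple pentagon moved from (3.9, 3.7) to (3.5, 1.3), a distance of √(0.4² + 2.4²) ≈ 2.4.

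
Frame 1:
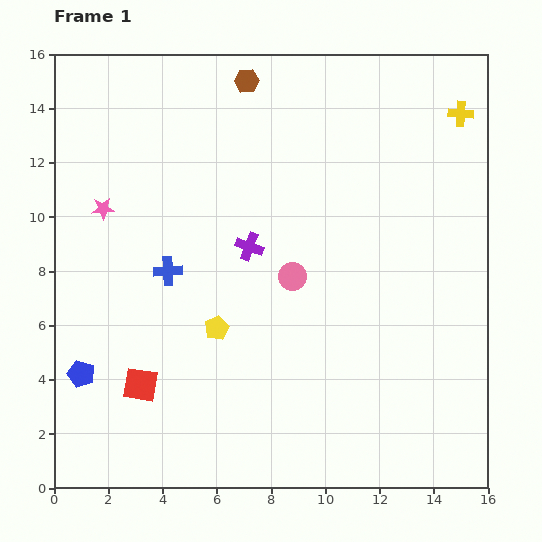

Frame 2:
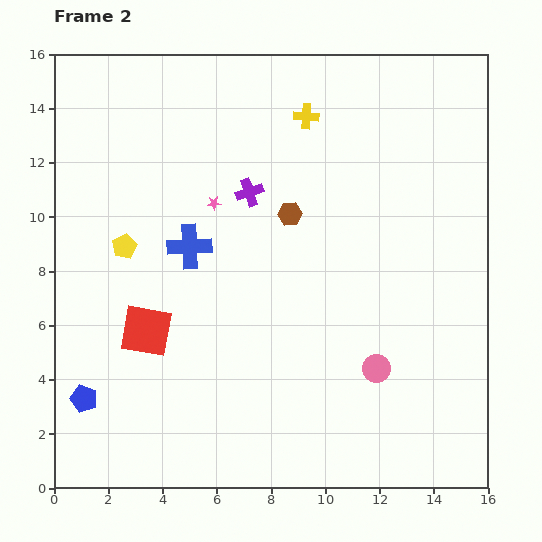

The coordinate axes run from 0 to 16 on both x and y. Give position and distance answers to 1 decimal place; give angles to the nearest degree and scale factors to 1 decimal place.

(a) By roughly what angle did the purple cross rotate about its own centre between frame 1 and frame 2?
38° counter-clockwise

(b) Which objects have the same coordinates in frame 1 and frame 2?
none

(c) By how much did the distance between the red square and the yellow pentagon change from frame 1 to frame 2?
-0.3

Distance in frame 1: 3.5. Distance in frame 2: 3.2.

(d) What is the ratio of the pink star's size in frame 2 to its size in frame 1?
0.6×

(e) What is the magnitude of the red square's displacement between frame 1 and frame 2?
2.0

The red square moved from (3.2, 3.8) to (3.4, 5.8), a distance of √(0.2² + 2.0²) ≈ 2.0.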